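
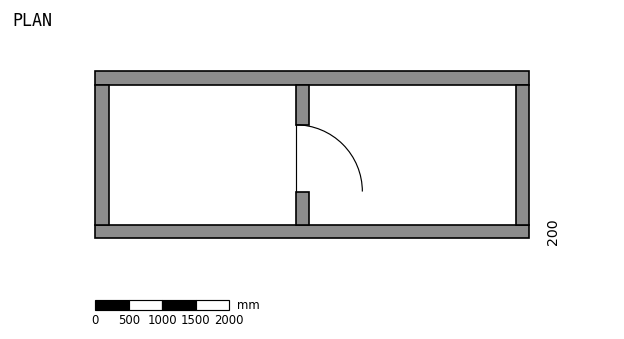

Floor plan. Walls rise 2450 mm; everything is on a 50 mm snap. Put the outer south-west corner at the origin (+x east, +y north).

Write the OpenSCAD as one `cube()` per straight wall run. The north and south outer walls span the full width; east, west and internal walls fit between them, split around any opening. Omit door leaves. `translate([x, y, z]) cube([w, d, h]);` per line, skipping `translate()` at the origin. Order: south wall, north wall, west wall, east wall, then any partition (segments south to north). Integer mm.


cube([6500, 200, 2450]);
translate([0, 2300, 0]) cube([6500, 200, 2450]);
translate([0, 200, 0]) cube([200, 2100, 2450]);
translate([6300, 200, 0]) cube([200, 2100, 2450]);
translate([3000, 200, 0]) cube([200, 500, 2450]);
translate([3000, 1700, 0]) cube([200, 600, 2450]);


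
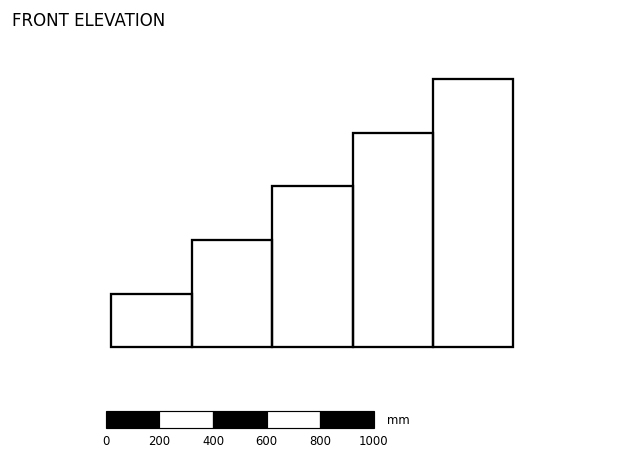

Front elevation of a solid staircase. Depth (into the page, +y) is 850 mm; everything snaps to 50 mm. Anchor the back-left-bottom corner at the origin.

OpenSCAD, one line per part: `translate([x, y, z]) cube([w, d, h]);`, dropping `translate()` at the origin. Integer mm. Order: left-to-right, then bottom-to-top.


cube([300, 850, 200]);
translate([300, 0, 0]) cube([300, 850, 400]);
translate([600, 0, 0]) cube([300, 850, 600]);
translate([900, 0, 0]) cube([300, 850, 800]);
translate([1200, 0, 0]) cube([300, 850, 1000]);


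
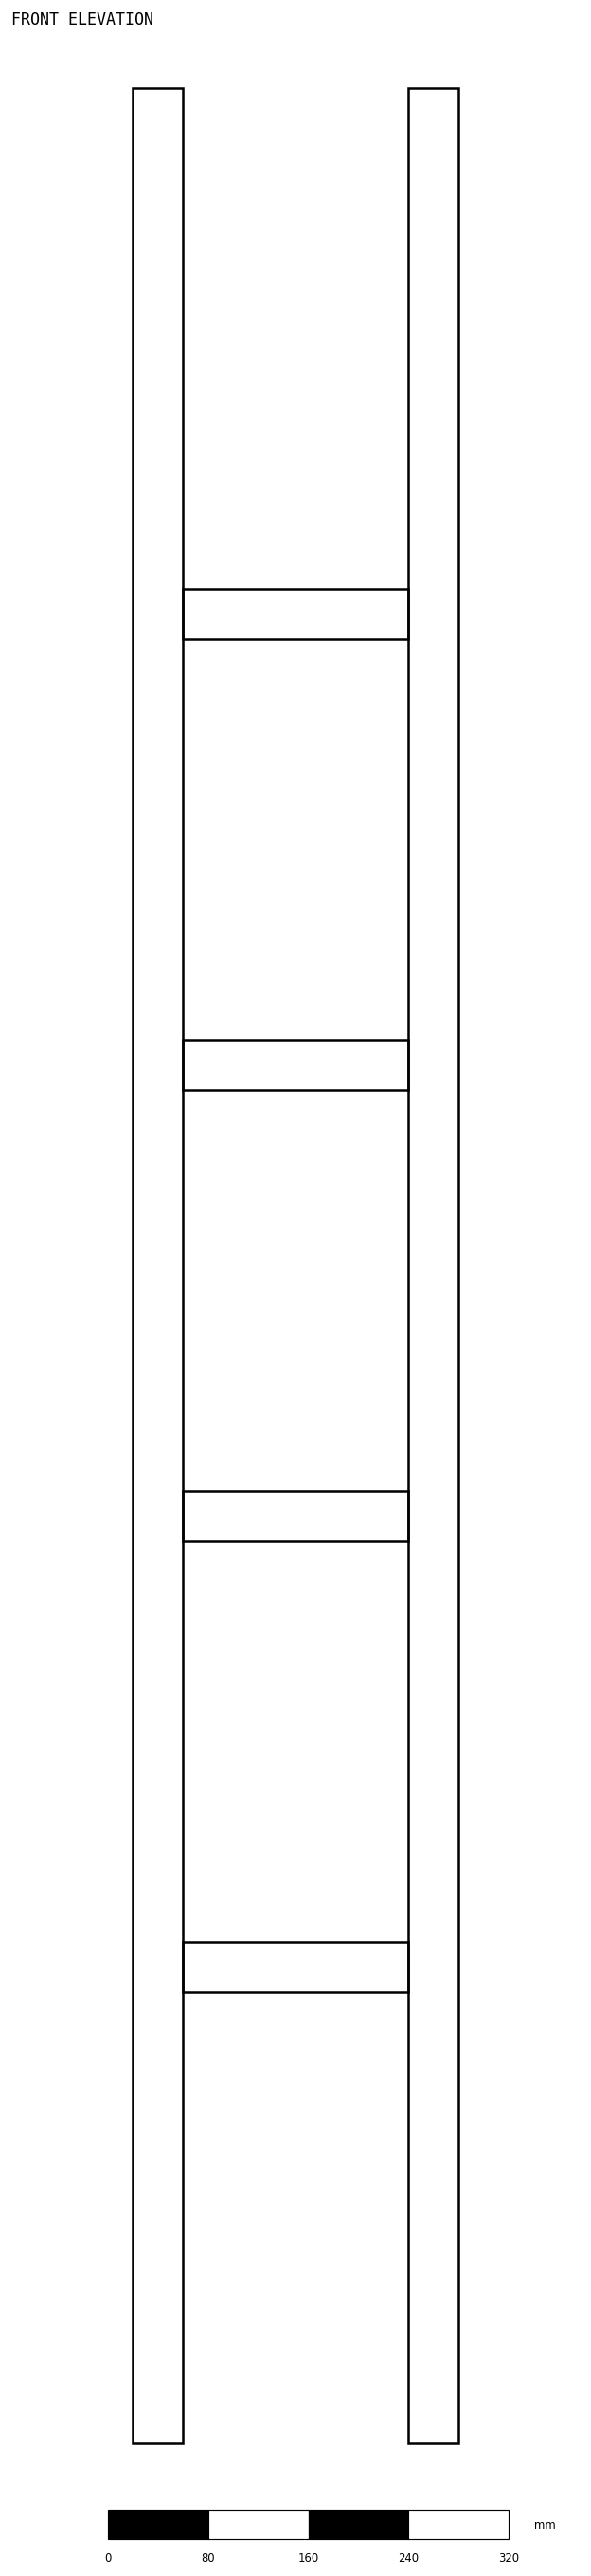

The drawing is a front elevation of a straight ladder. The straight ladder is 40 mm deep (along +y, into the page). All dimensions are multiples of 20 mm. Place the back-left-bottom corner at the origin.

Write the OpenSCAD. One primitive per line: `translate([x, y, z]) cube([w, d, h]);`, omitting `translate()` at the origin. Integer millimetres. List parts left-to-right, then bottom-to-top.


cube([40, 40, 1880]);
translate([40, 0, 360]) cube([180, 40, 40]);
translate([40, 0, 720]) cube([180, 40, 40]);
translate([40, 0, 1080]) cube([180, 40, 40]);
translate([40, 0, 1440]) cube([180, 40, 40]);
translate([220, 0, 0]) cube([40, 40, 1880]);


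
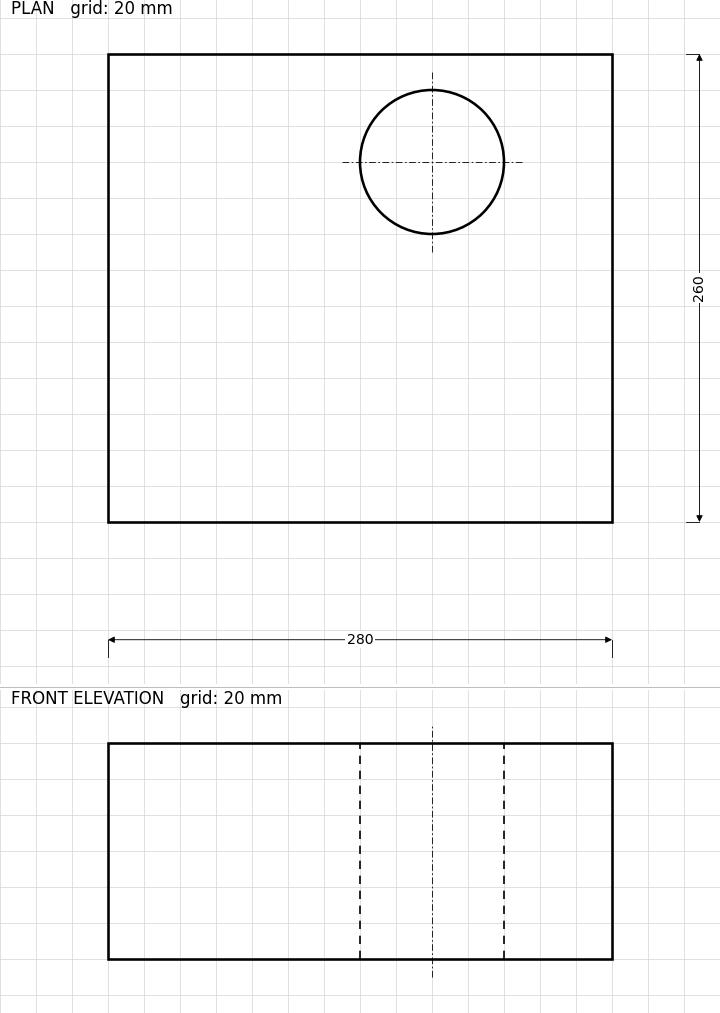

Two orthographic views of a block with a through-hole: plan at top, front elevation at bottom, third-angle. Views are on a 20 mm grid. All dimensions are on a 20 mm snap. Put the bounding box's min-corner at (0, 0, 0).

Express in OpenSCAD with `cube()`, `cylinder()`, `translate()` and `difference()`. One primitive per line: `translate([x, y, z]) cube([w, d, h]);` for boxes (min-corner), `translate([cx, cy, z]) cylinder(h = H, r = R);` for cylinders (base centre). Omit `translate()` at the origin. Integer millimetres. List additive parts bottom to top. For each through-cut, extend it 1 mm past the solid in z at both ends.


difference() {
  cube([280, 260, 120]);
  translate([180, 200, -1]) cylinder(h = 122, r = 40);
}


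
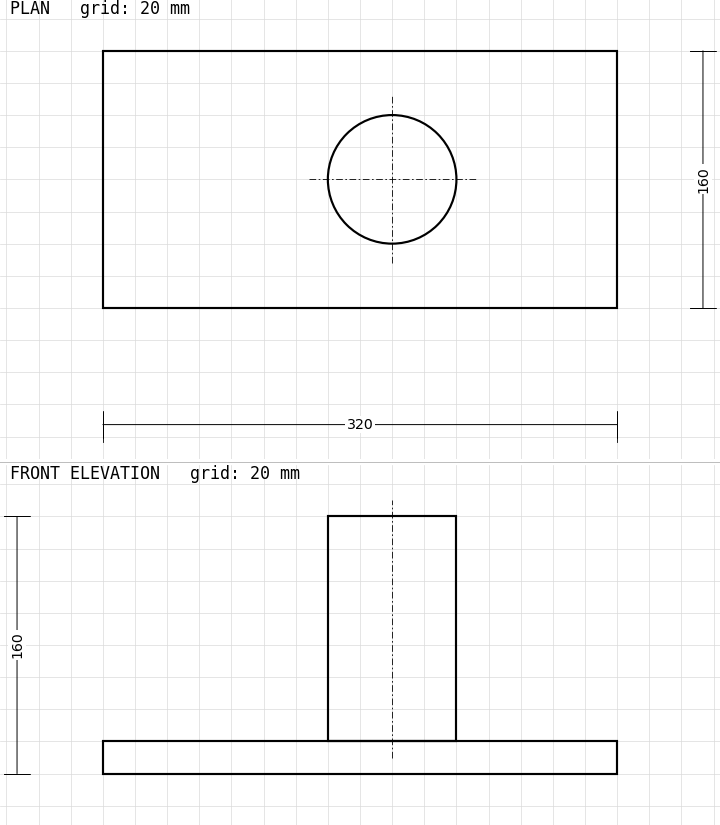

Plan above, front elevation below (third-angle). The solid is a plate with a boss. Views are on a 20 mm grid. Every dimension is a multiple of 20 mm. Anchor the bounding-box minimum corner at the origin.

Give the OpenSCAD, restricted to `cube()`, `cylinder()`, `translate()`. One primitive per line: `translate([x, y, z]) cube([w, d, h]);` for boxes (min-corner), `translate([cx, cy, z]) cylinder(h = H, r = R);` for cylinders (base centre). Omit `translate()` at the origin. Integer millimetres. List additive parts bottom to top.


cube([320, 160, 20]);
translate([180, 80, 20]) cylinder(h = 140, r = 40);


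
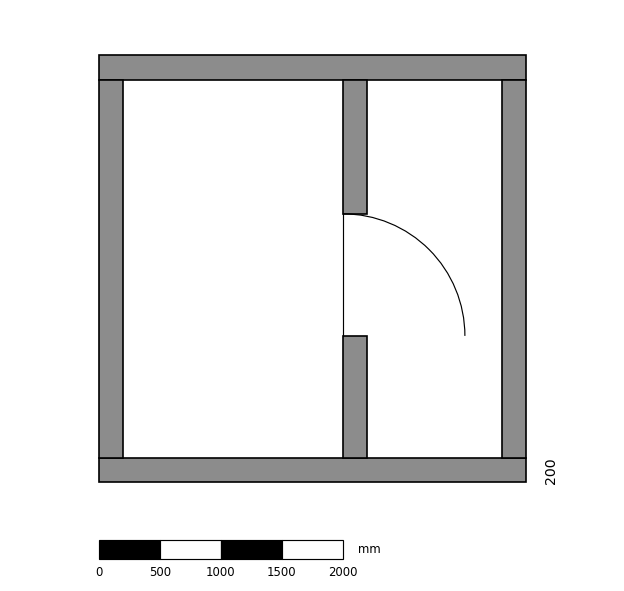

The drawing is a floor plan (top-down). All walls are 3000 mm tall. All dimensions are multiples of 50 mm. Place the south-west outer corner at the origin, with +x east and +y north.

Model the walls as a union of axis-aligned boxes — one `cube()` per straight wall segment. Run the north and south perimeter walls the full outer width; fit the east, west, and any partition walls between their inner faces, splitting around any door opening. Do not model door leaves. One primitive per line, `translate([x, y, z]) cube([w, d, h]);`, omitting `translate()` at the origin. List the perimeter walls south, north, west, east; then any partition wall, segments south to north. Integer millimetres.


cube([3500, 200, 3000]);
translate([0, 3300, 0]) cube([3500, 200, 3000]);
translate([0, 200, 0]) cube([200, 3100, 3000]);
translate([3300, 200, 0]) cube([200, 3100, 3000]);
translate([2000, 200, 0]) cube([200, 1000, 3000]);
translate([2000, 2200, 0]) cube([200, 1100, 3000]);


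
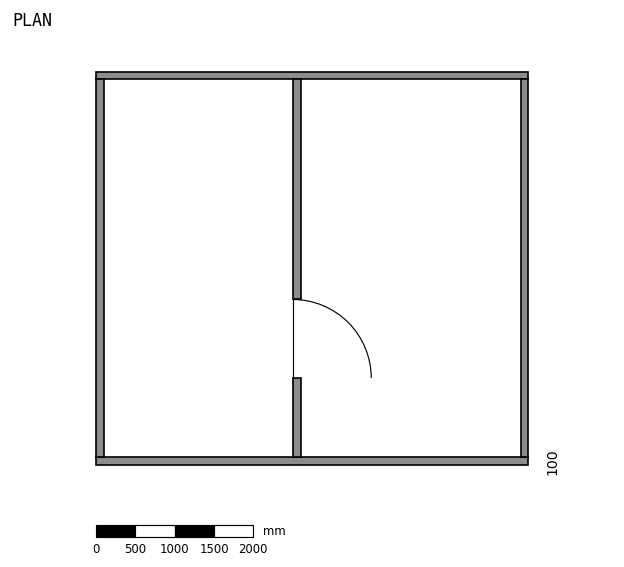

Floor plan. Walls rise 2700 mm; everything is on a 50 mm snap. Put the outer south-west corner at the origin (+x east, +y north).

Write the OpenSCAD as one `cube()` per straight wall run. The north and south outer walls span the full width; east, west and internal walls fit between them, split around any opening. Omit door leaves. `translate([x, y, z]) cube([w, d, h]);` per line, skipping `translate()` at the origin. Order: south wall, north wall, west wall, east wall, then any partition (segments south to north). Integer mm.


cube([5500, 100, 2700]);
translate([0, 4900, 0]) cube([5500, 100, 2700]);
translate([0, 100, 0]) cube([100, 4800, 2700]);
translate([5400, 100, 0]) cube([100, 4800, 2700]);
translate([2500, 100, 0]) cube([100, 1000, 2700]);
translate([2500, 2100, 0]) cube([100, 2800, 2700]);


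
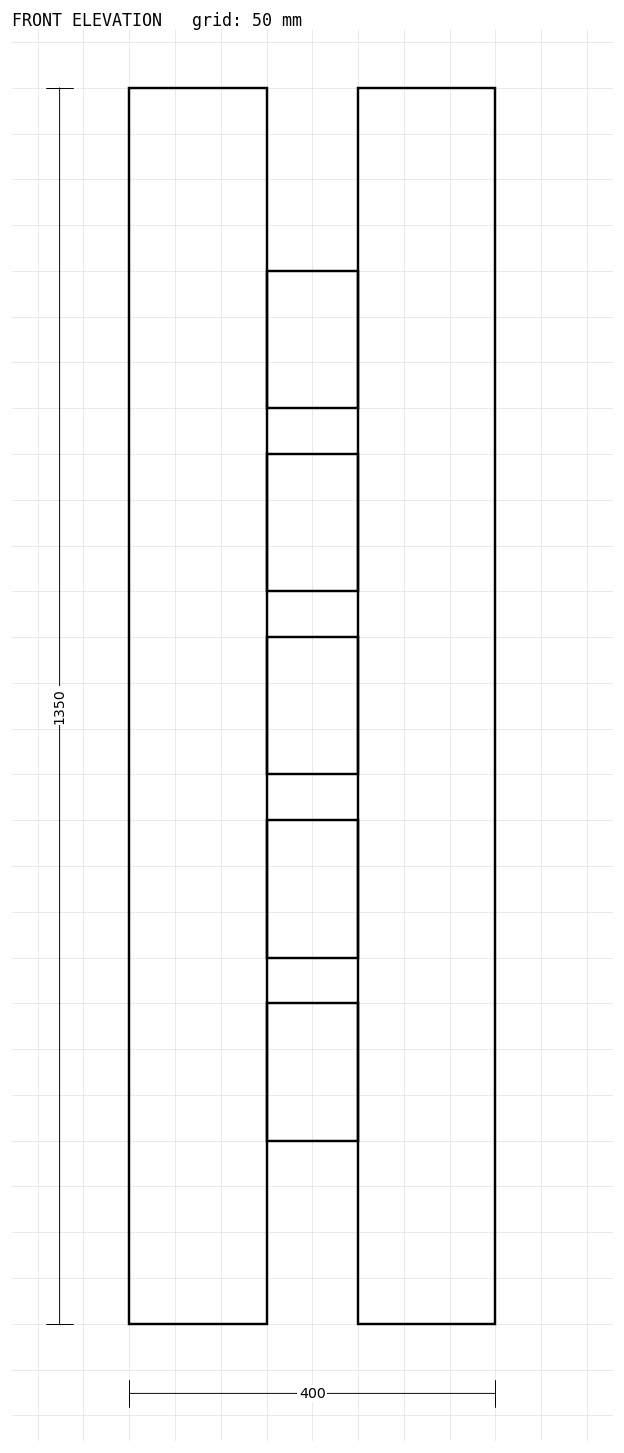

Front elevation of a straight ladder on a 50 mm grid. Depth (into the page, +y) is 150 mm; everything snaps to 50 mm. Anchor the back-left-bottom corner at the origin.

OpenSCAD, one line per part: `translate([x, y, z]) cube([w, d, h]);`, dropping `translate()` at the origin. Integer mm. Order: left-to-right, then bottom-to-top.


cube([150, 150, 1350]);
translate([150, 0, 200]) cube([100, 150, 150]);
translate([150, 0, 400]) cube([100, 150, 150]);
translate([150, 0, 600]) cube([100, 150, 150]);
translate([150, 0, 800]) cube([100, 150, 150]);
translate([150, 0, 1000]) cube([100, 150, 150]);
translate([250, 0, 0]) cube([150, 150, 1350]);


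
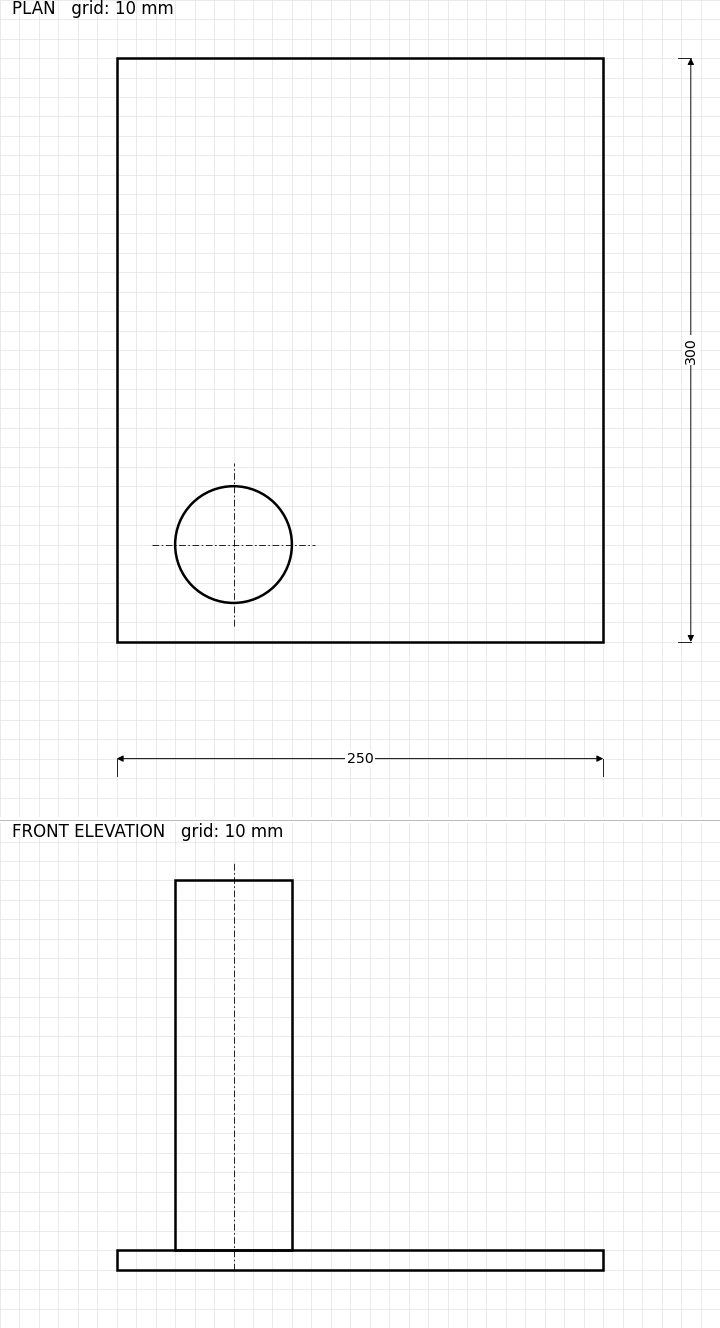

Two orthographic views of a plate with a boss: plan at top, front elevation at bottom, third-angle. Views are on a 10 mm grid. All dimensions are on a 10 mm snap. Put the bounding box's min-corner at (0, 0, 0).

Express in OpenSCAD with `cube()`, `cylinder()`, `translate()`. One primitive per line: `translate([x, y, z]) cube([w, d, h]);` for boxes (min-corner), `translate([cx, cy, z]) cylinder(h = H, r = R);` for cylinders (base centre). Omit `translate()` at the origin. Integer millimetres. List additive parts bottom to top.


cube([250, 300, 10]);
translate([60, 50, 10]) cylinder(h = 190, r = 30);


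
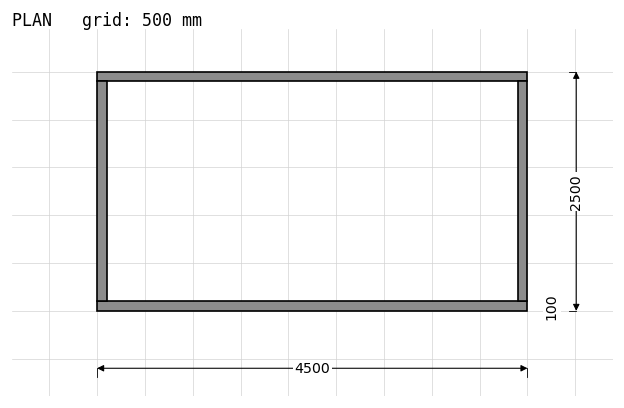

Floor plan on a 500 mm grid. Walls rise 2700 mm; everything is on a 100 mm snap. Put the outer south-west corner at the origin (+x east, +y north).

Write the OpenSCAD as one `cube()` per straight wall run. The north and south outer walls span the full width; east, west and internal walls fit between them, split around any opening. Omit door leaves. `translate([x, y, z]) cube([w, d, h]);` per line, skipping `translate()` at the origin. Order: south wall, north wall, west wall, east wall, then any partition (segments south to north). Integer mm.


cube([4500, 100, 2700]);
translate([0, 2400, 0]) cube([4500, 100, 2700]);
translate([0, 100, 0]) cube([100, 2300, 2700]);
translate([4400, 100, 0]) cube([100, 2300, 2700]);


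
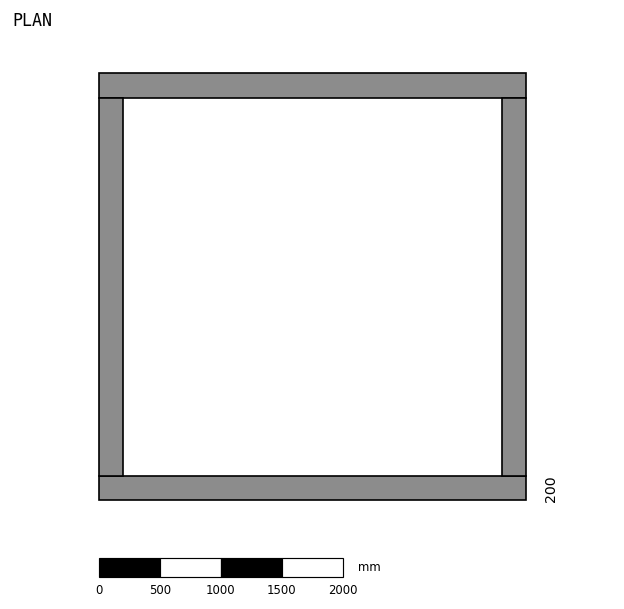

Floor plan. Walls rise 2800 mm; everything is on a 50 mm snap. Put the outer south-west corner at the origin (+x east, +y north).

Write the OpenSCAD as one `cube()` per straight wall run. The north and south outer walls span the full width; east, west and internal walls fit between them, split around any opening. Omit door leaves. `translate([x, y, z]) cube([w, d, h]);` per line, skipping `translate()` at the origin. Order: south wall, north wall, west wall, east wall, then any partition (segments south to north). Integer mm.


cube([3500, 200, 2800]);
translate([0, 3300, 0]) cube([3500, 200, 2800]);
translate([0, 200, 0]) cube([200, 3100, 2800]);
translate([3300, 200, 0]) cube([200, 3100, 2800]);


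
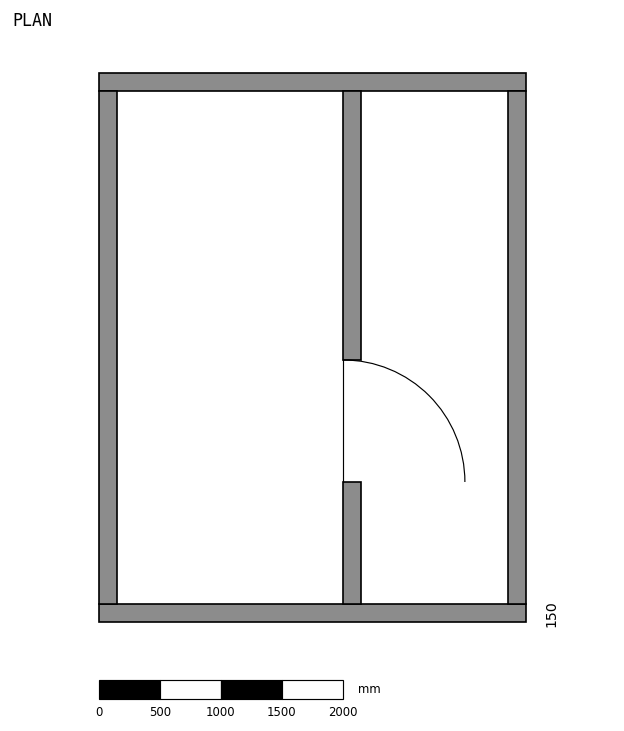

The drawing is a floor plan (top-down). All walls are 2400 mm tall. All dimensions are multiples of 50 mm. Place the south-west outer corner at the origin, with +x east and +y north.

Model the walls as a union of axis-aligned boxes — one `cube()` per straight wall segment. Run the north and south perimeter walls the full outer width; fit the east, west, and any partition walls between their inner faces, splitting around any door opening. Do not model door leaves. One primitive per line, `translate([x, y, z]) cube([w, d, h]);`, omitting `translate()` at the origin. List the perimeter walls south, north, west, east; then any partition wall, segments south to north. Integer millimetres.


cube([3500, 150, 2400]);
translate([0, 4350, 0]) cube([3500, 150, 2400]);
translate([0, 150, 0]) cube([150, 4200, 2400]);
translate([3350, 150, 0]) cube([150, 4200, 2400]);
translate([2000, 150, 0]) cube([150, 1000, 2400]);
translate([2000, 2150, 0]) cube([150, 2200, 2400]);


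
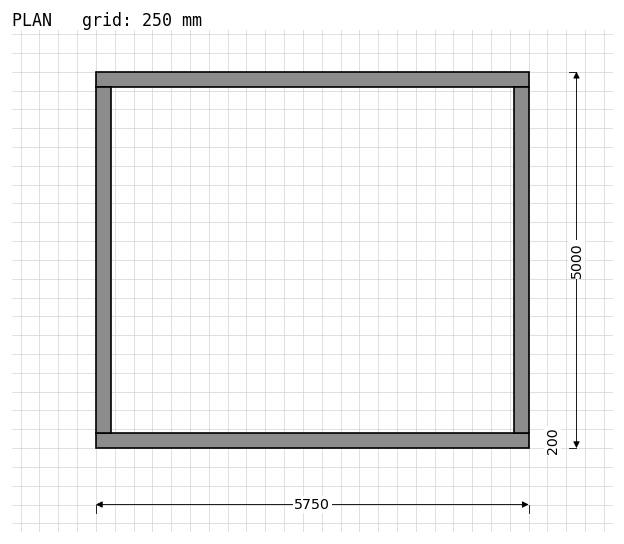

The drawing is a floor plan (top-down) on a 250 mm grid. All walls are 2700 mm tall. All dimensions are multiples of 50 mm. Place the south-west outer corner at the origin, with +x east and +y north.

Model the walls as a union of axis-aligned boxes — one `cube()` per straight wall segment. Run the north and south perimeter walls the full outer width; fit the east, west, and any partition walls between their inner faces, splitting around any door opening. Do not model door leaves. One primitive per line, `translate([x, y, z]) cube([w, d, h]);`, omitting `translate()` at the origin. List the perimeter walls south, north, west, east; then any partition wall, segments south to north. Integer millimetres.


cube([5750, 200, 2700]);
translate([0, 4800, 0]) cube([5750, 200, 2700]);
translate([0, 200, 0]) cube([200, 4600, 2700]);
translate([5550, 200, 0]) cube([200, 4600, 2700]);


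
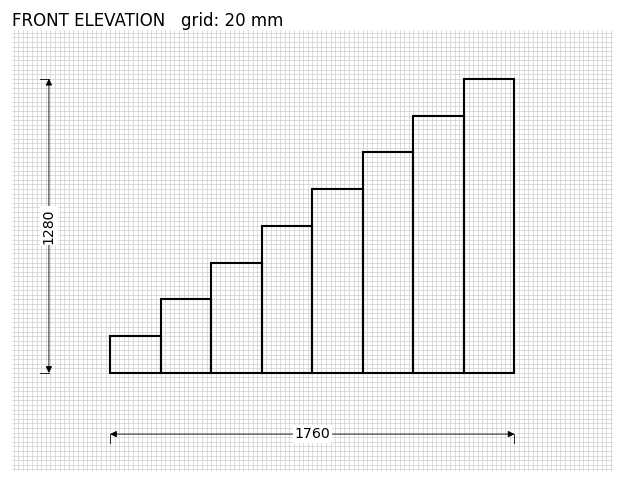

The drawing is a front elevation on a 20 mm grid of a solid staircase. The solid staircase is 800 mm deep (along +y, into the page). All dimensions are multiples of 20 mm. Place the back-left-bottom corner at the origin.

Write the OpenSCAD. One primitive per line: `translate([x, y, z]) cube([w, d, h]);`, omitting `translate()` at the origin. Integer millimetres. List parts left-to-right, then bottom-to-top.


cube([220, 800, 160]);
translate([220, 0, 0]) cube([220, 800, 320]);
translate([440, 0, 0]) cube([220, 800, 480]);
translate([660, 0, 0]) cube([220, 800, 640]);
translate([880, 0, 0]) cube([220, 800, 800]);
translate([1100, 0, 0]) cube([220, 800, 960]);
translate([1320, 0, 0]) cube([220, 800, 1120]);
translate([1540, 0, 0]) cube([220, 800, 1280]);


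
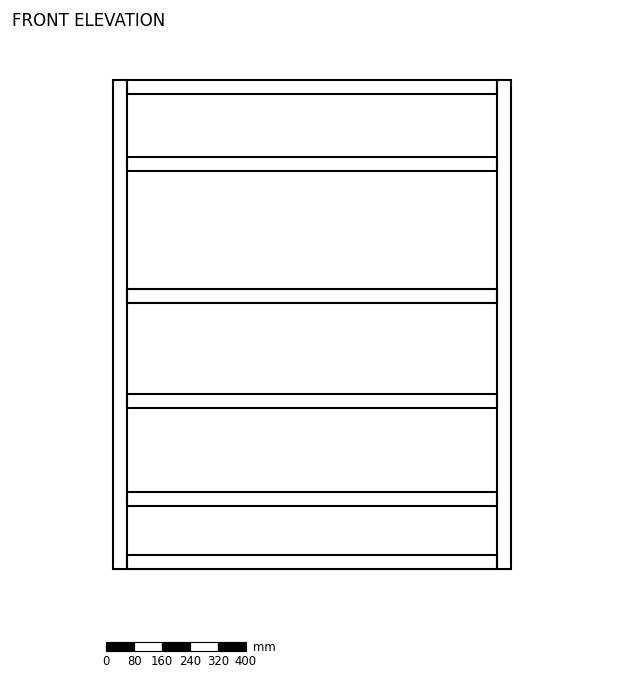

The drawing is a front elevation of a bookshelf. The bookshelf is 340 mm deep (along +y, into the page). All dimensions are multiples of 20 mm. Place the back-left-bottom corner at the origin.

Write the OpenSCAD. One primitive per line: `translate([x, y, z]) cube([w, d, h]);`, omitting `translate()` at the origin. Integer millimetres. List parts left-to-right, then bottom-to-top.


cube([40, 340, 1400]);
translate([40, 0, 0]) cube([1060, 340, 40]);
translate([40, 0, 180]) cube([1060, 340, 40]);
translate([40, 0, 460]) cube([1060, 340, 40]);
translate([40, 0, 760]) cube([1060, 340, 40]);
translate([40, 0, 1140]) cube([1060, 340, 40]);
translate([40, 0, 1360]) cube([1060, 340, 40]);
translate([1100, 0, 0]) cube([40, 340, 1400]);


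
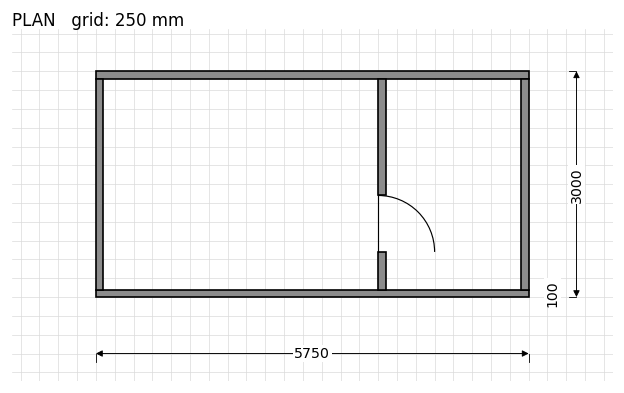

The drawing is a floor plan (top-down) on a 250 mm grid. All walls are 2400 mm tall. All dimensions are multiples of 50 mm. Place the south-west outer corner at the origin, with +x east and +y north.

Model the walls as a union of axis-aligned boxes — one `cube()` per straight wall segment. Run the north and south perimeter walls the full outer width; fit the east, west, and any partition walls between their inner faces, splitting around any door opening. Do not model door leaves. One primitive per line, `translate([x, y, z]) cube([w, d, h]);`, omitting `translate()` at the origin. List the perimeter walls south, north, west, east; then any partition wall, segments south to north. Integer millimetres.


cube([5750, 100, 2400]);
translate([0, 2900, 0]) cube([5750, 100, 2400]);
translate([0, 100, 0]) cube([100, 2800, 2400]);
translate([5650, 100, 0]) cube([100, 2800, 2400]);
translate([3750, 100, 0]) cube([100, 500, 2400]);
translate([3750, 1350, 0]) cube([100, 1550, 2400]);


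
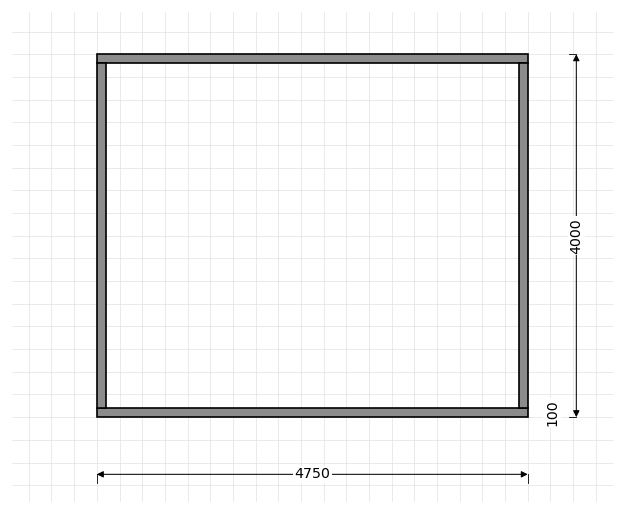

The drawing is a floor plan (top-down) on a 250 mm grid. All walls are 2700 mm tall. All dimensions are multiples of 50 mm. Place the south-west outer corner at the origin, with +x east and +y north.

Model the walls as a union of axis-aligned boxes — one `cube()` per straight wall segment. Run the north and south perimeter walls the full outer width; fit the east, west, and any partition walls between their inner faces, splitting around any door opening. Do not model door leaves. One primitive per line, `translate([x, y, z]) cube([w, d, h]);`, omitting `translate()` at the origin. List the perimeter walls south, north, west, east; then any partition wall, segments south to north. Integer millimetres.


cube([4750, 100, 2700]);
translate([0, 3900, 0]) cube([4750, 100, 2700]);
translate([0, 100, 0]) cube([100, 3800, 2700]);
translate([4650, 100, 0]) cube([100, 3800, 2700]);


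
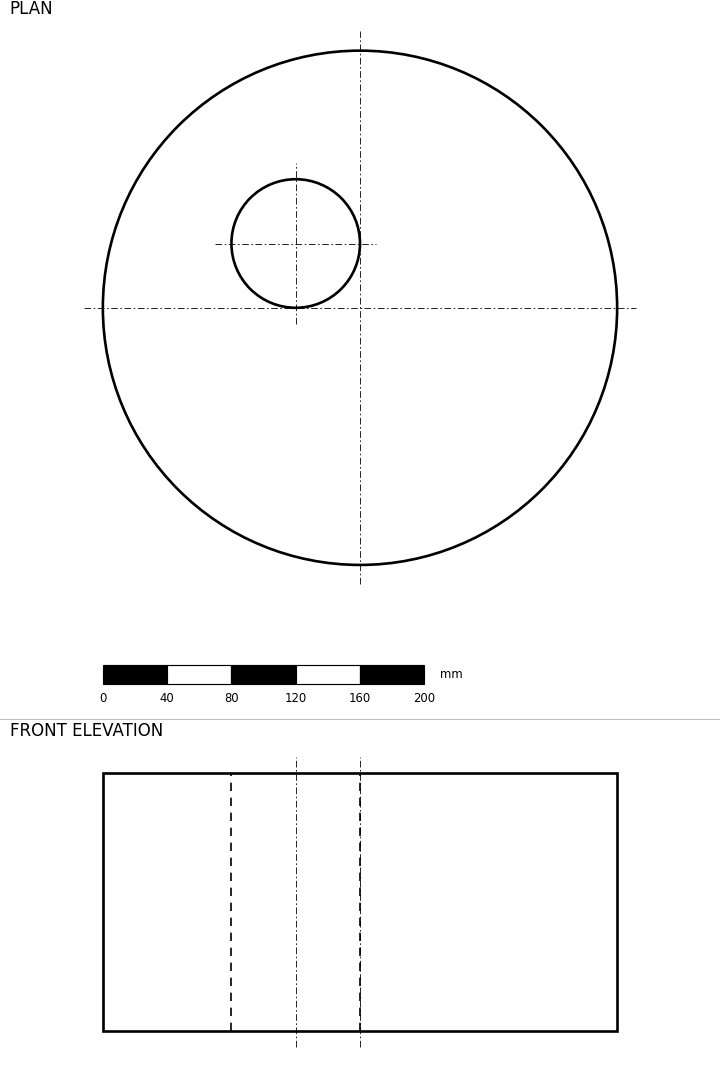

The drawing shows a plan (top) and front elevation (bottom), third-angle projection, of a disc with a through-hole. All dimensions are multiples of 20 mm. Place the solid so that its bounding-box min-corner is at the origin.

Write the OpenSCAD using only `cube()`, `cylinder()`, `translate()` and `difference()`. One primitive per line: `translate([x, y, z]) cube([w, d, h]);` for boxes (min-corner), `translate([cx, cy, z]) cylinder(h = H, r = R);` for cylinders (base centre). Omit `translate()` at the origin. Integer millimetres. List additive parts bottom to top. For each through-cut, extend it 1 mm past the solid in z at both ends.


difference() {
  translate([160, 160, 0]) cylinder(h = 160, r = 160);
  translate([120, 200, -1]) cylinder(h = 162, r = 40);
}


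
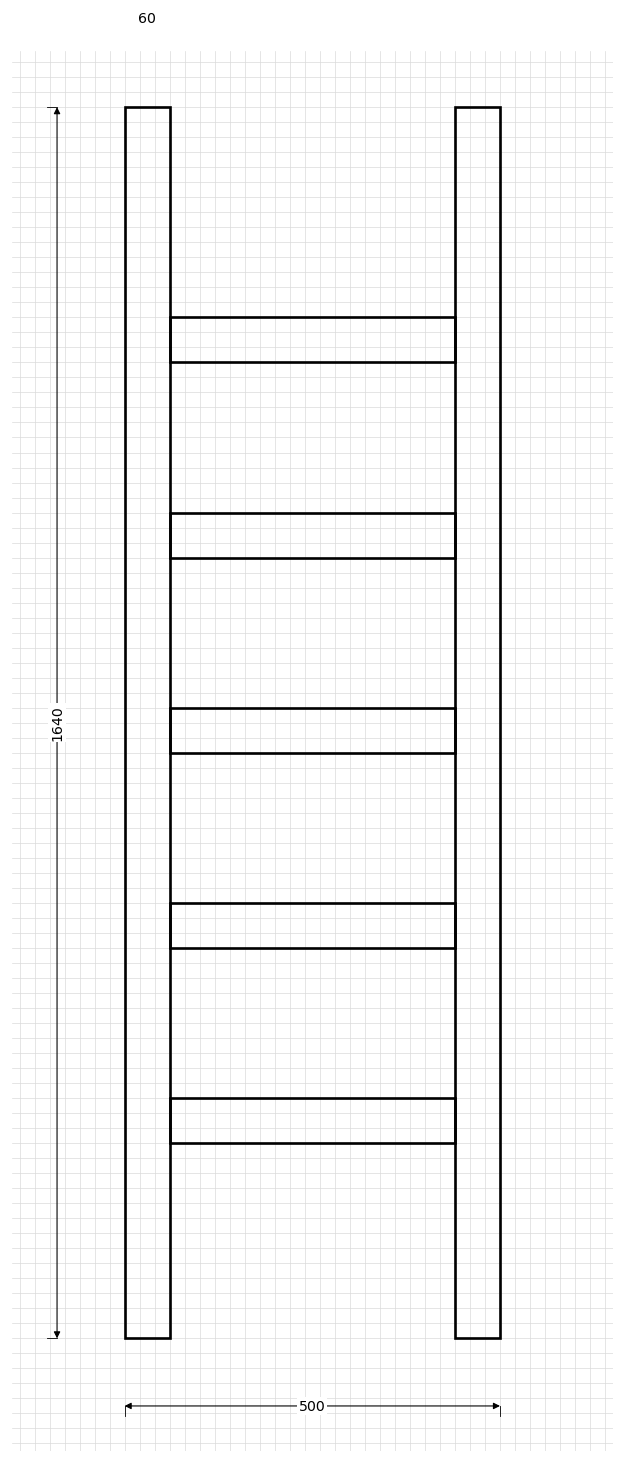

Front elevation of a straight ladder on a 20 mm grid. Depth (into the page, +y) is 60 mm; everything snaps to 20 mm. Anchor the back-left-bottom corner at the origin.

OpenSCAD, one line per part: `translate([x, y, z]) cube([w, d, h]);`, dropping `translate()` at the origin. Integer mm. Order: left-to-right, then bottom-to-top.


cube([60, 60, 1640]);
translate([60, 0, 260]) cube([380, 60, 60]);
translate([60, 0, 520]) cube([380, 60, 60]);
translate([60, 0, 780]) cube([380, 60, 60]);
translate([60, 0, 1040]) cube([380, 60, 60]);
translate([60, 0, 1300]) cube([380, 60, 60]);
translate([440, 0, 0]) cube([60, 60, 1640]);


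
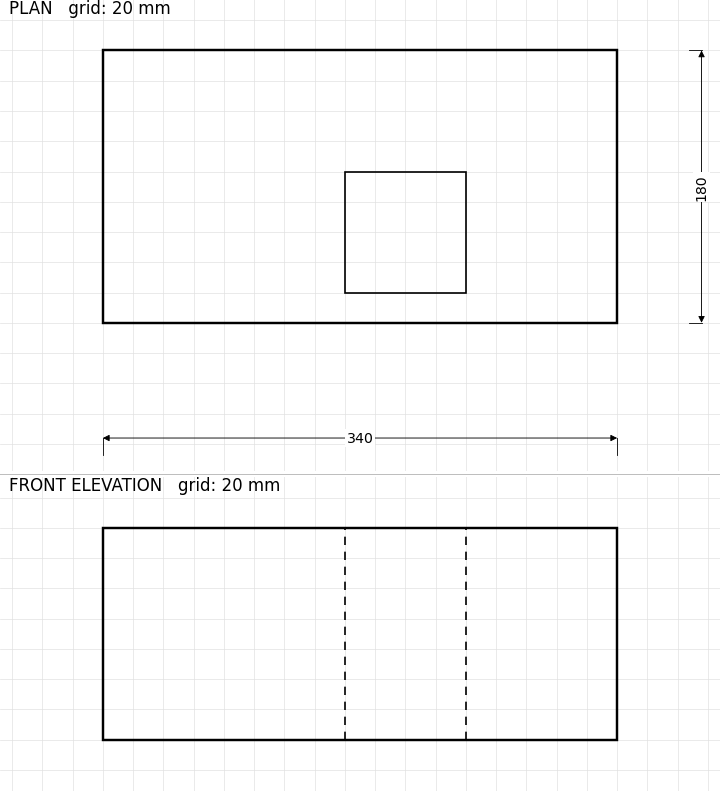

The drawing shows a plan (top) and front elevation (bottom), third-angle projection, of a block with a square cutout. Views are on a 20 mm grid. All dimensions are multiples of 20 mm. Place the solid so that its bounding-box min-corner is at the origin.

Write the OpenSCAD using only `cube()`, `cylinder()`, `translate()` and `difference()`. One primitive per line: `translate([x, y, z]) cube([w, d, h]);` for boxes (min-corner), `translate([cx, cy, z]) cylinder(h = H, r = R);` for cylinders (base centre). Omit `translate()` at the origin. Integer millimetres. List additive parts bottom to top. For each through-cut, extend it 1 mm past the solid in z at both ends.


difference() {
  cube([340, 180, 140]);
  translate([160, 20, -1]) cube([80, 80, 142]);
}


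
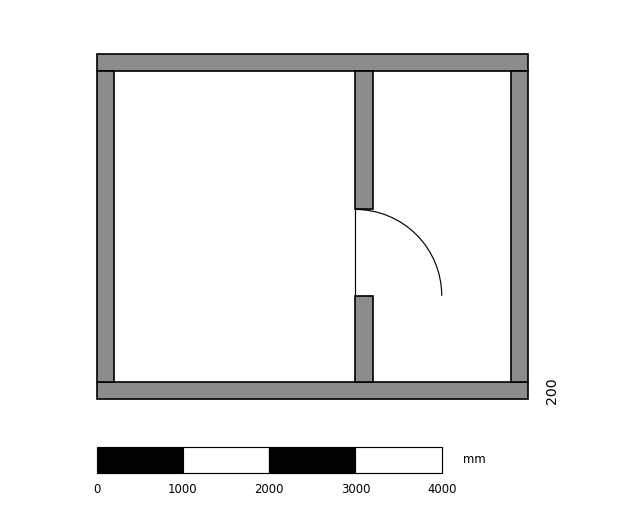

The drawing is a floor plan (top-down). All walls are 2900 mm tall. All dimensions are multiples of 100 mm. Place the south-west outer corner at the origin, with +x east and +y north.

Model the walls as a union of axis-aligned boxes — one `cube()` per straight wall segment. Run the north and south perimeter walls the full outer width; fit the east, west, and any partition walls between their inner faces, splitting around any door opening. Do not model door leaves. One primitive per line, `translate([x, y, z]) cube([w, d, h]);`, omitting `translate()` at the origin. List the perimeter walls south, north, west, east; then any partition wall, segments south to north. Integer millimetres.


cube([5000, 200, 2900]);
translate([0, 3800, 0]) cube([5000, 200, 2900]);
translate([0, 200, 0]) cube([200, 3600, 2900]);
translate([4800, 200, 0]) cube([200, 3600, 2900]);
translate([3000, 200, 0]) cube([200, 1000, 2900]);
translate([3000, 2200, 0]) cube([200, 1600, 2900]);


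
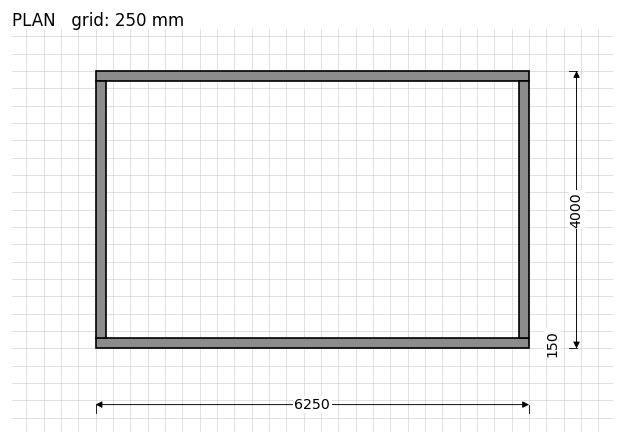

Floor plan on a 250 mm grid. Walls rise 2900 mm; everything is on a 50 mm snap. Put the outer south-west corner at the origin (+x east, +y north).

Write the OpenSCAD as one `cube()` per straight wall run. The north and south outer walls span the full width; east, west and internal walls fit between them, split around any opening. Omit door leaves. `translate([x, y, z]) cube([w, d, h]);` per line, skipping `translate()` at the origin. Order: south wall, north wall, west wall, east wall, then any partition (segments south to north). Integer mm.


cube([6250, 150, 2900]);
translate([0, 3850, 0]) cube([6250, 150, 2900]);
translate([0, 150, 0]) cube([150, 3700, 2900]);
translate([6100, 150, 0]) cube([150, 3700, 2900]);


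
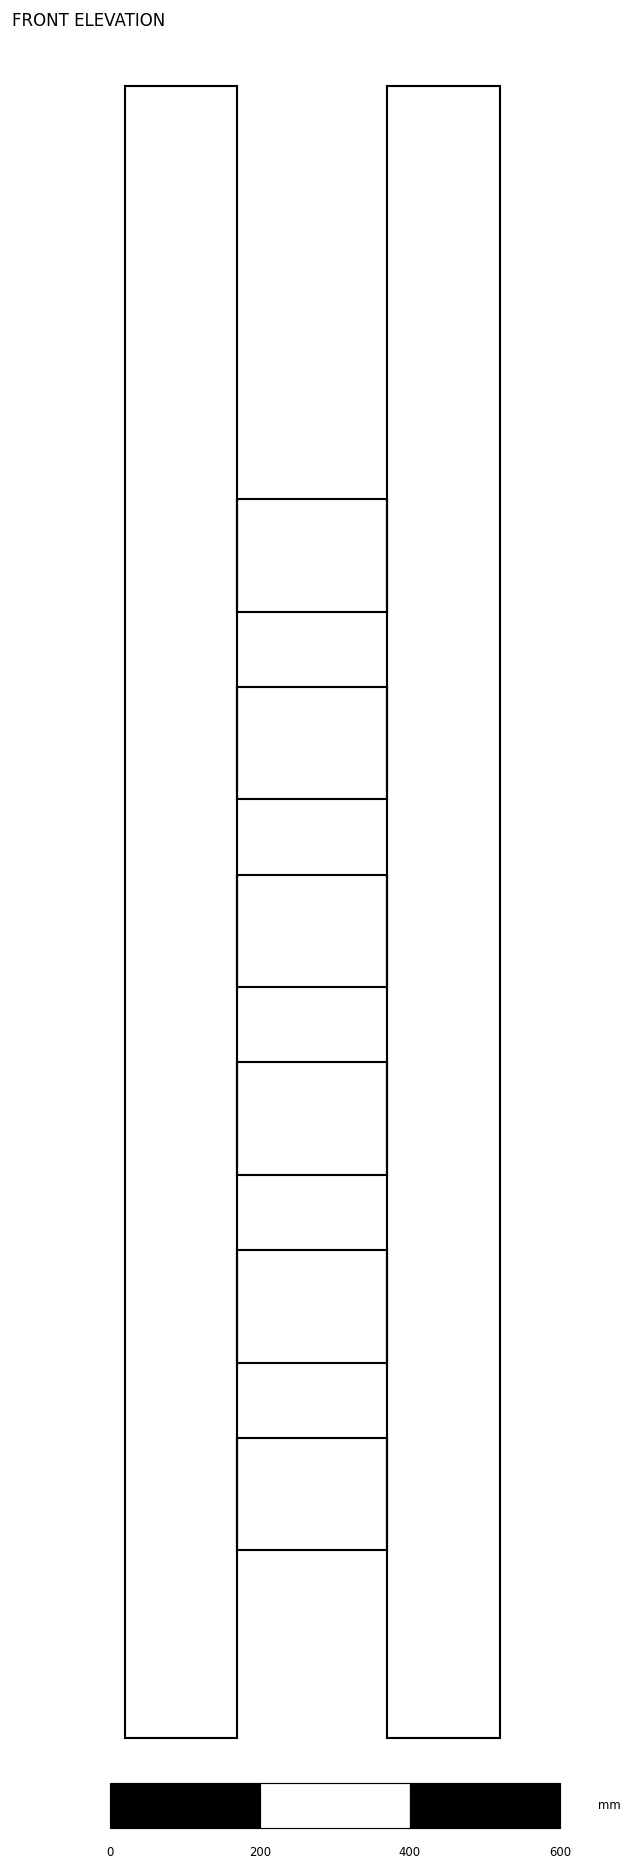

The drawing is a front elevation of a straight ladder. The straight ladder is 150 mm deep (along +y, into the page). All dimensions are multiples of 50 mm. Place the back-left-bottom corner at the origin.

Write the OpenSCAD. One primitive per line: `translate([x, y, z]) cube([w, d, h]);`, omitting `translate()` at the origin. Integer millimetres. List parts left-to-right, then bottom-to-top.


cube([150, 150, 2200]);
translate([150, 0, 250]) cube([200, 150, 150]);
translate([150, 0, 500]) cube([200, 150, 150]);
translate([150, 0, 750]) cube([200, 150, 150]);
translate([150, 0, 1000]) cube([200, 150, 150]);
translate([150, 0, 1250]) cube([200, 150, 150]);
translate([150, 0, 1500]) cube([200, 150, 150]);
translate([350, 0, 0]) cube([150, 150, 2200]);


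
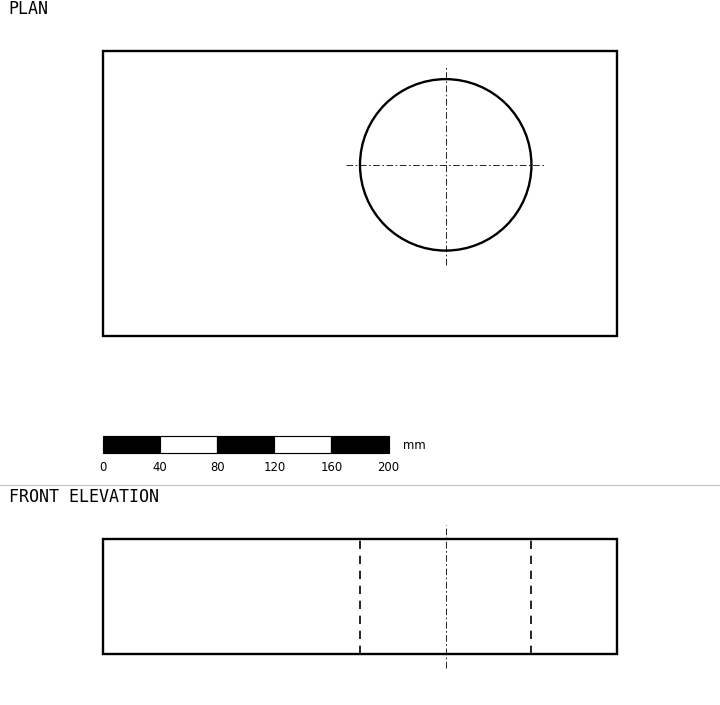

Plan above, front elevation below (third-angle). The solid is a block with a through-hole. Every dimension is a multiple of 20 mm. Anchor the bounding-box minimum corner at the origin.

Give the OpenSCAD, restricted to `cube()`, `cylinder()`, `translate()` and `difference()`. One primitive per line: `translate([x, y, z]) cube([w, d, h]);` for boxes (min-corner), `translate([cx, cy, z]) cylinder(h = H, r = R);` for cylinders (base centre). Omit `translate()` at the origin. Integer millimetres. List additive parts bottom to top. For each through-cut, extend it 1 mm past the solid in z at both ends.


difference() {
  cube([360, 200, 80]);
  translate([240, 120, -1]) cylinder(h = 82, r = 60);
}


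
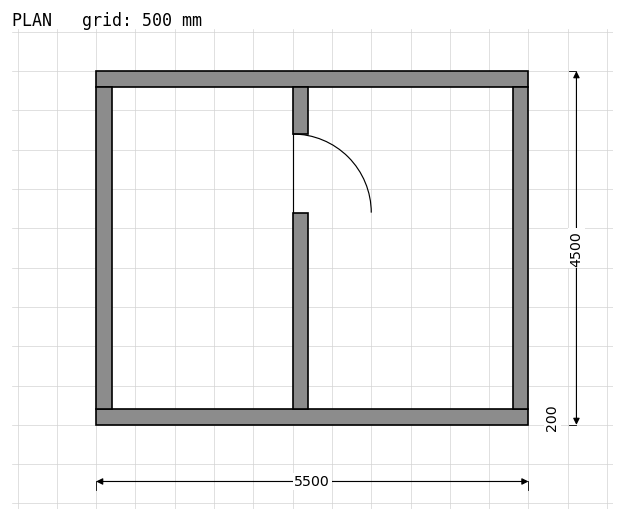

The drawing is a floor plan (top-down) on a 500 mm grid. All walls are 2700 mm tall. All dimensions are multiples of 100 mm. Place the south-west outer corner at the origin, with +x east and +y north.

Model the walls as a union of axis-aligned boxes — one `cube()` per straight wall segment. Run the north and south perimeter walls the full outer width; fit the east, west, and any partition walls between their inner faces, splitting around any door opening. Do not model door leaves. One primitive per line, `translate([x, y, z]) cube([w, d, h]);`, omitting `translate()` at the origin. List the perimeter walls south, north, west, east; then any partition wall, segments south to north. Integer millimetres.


cube([5500, 200, 2700]);
translate([0, 4300, 0]) cube([5500, 200, 2700]);
translate([0, 200, 0]) cube([200, 4100, 2700]);
translate([5300, 200, 0]) cube([200, 4100, 2700]);
translate([2500, 200, 0]) cube([200, 2500, 2700]);
translate([2500, 3700, 0]) cube([200, 600, 2700]);


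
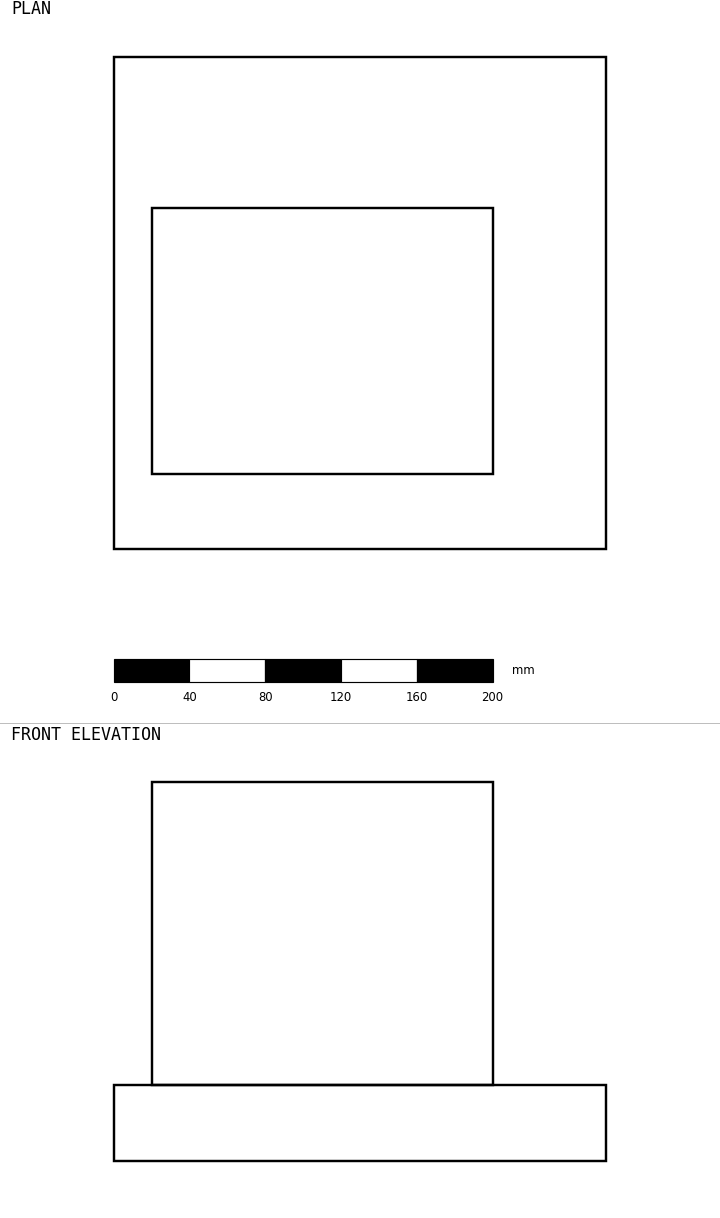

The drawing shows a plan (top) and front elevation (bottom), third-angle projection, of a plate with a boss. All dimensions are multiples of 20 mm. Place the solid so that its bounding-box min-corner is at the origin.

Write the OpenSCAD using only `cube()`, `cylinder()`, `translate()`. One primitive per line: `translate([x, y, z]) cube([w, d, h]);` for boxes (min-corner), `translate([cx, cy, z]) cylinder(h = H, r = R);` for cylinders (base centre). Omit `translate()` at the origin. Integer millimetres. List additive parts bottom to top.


cube([260, 260, 40]);
translate([20, 40, 40]) cube([180, 140, 160]);


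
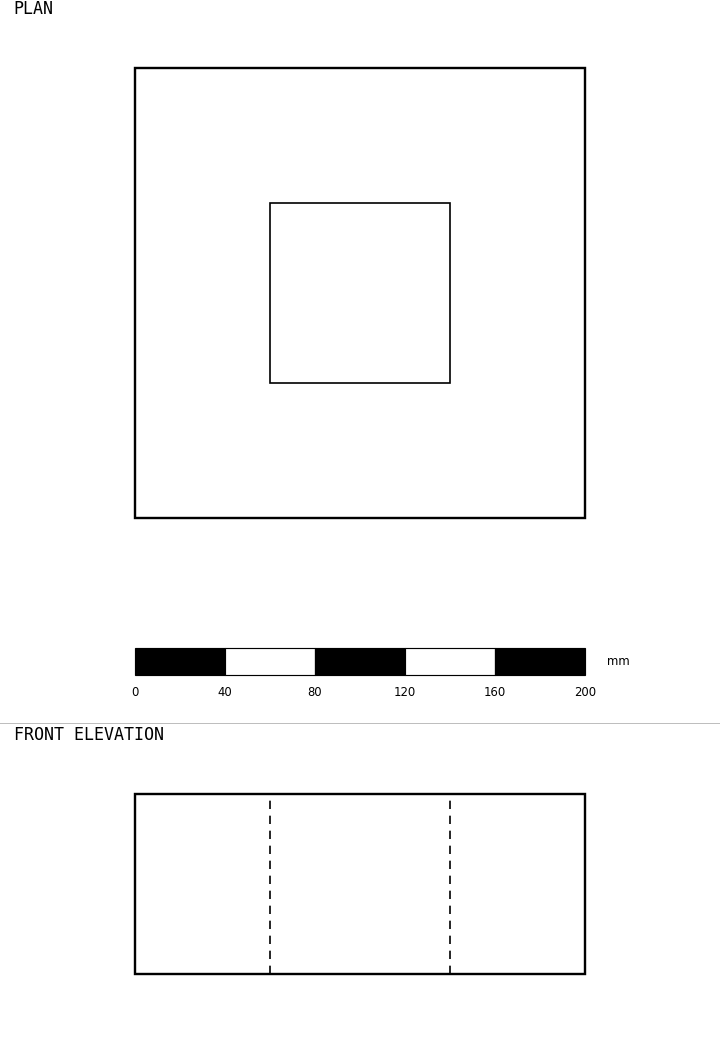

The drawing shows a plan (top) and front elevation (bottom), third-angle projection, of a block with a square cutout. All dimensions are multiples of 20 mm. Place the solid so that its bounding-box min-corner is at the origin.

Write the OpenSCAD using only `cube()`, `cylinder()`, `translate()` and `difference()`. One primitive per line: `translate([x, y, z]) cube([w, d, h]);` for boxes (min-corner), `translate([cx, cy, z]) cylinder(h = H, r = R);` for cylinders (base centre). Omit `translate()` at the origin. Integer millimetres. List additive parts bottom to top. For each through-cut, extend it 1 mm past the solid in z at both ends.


difference() {
  cube([200, 200, 80]);
  translate([60, 60, -1]) cube([80, 80, 82]);
}


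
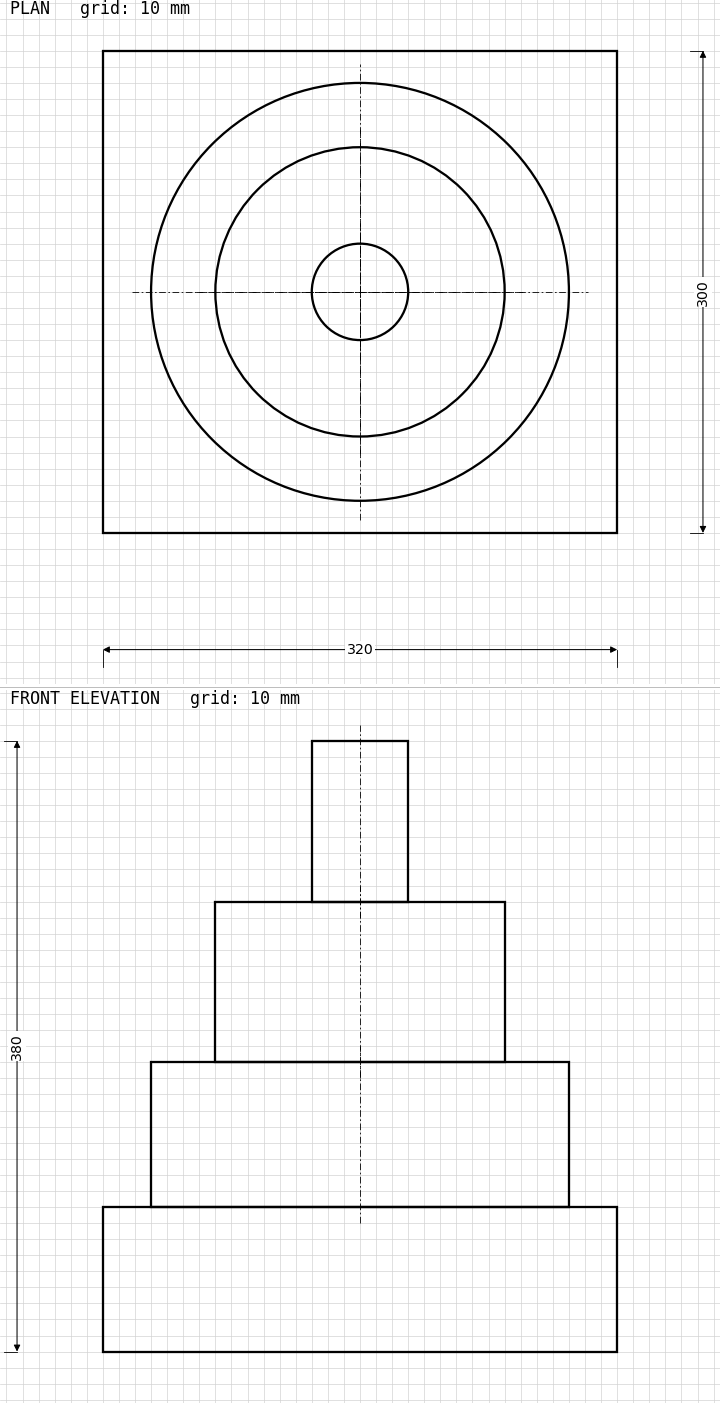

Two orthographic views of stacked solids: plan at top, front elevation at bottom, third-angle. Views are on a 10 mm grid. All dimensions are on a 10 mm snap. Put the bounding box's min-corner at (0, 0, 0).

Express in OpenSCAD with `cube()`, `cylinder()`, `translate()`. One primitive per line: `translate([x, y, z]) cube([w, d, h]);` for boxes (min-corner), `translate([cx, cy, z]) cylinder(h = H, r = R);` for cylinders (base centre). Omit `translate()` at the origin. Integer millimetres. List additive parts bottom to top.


cube([320, 300, 90]);
translate([160, 150, 90]) cylinder(h = 90, r = 130);
translate([160, 150, 180]) cylinder(h = 100, r = 90);
translate([160, 150, 280]) cylinder(h = 100, r = 30);


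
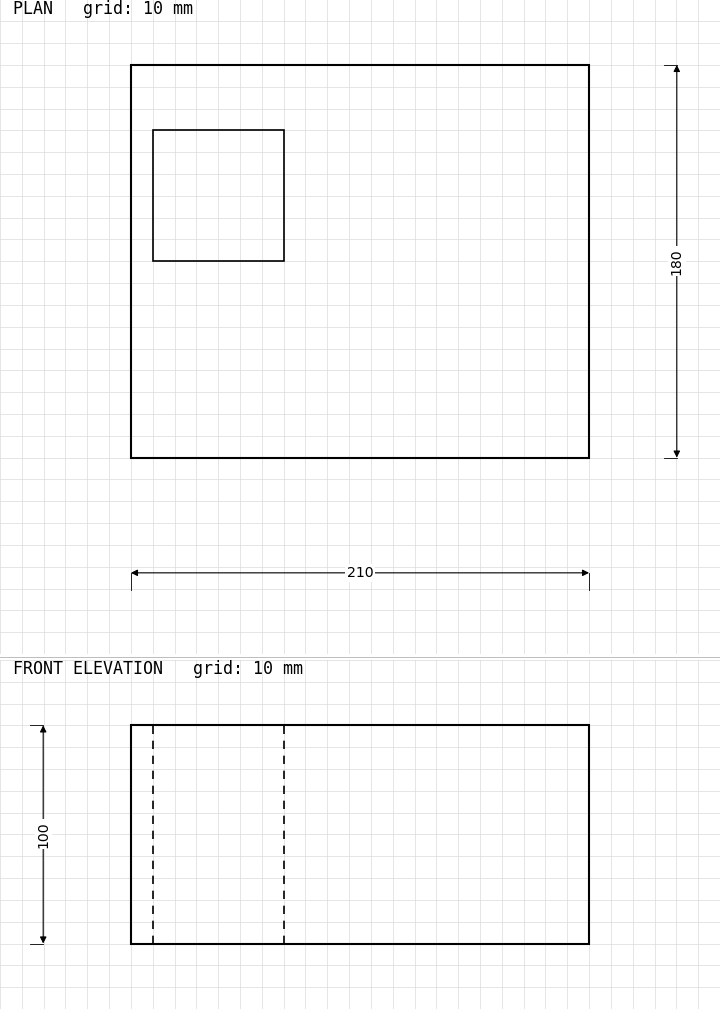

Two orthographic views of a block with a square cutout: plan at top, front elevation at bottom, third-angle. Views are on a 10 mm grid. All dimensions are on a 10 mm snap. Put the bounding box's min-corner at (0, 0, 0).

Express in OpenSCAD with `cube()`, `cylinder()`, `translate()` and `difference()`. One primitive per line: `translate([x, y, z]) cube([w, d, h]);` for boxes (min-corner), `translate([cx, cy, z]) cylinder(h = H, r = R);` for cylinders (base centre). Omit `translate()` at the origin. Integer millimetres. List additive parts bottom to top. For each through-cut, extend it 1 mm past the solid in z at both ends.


difference() {
  cube([210, 180, 100]);
  translate([10, 90, -1]) cube([60, 60, 102]);
}


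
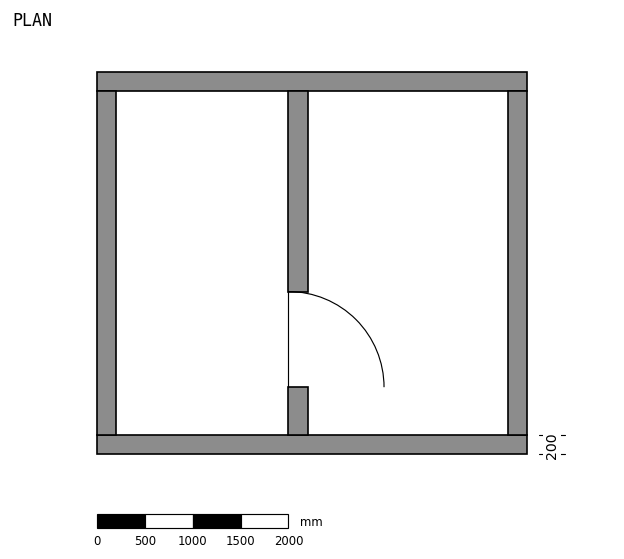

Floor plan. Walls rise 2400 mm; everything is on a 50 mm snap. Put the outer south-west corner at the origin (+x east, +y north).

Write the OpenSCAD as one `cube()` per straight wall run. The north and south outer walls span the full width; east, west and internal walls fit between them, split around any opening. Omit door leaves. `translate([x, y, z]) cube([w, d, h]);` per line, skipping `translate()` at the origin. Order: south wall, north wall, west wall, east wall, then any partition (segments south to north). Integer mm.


cube([4500, 200, 2400]);
translate([0, 3800, 0]) cube([4500, 200, 2400]);
translate([0, 200, 0]) cube([200, 3600, 2400]);
translate([4300, 200, 0]) cube([200, 3600, 2400]);
translate([2000, 200, 0]) cube([200, 500, 2400]);
translate([2000, 1700, 0]) cube([200, 2100, 2400]);


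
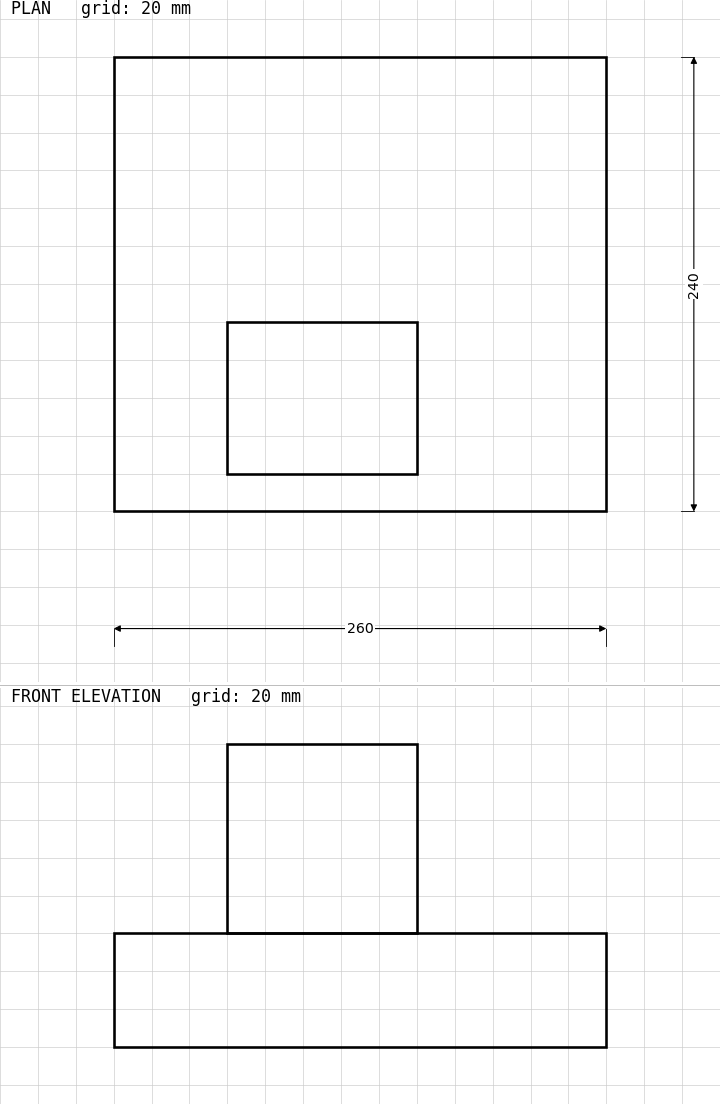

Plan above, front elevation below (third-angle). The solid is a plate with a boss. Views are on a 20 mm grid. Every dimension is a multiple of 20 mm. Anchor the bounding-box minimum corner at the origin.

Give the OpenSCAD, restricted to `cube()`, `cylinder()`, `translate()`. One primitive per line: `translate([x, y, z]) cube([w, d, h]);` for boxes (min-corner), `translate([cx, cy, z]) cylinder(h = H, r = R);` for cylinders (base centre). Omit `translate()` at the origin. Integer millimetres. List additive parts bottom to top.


cube([260, 240, 60]);
translate([60, 20, 60]) cube([100, 80, 100]);


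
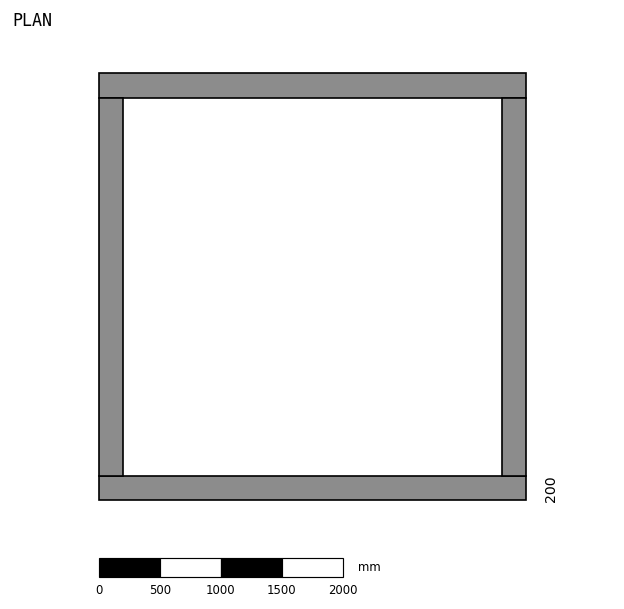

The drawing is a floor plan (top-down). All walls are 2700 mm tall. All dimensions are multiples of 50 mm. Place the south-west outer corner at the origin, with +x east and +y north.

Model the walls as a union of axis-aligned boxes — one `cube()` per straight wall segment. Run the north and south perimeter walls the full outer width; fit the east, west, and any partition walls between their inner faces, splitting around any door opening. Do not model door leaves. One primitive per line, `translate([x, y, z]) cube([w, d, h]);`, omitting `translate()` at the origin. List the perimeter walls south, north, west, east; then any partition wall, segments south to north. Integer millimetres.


cube([3500, 200, 2700]);
translate([0, 3300, 0]) cube([3500, 200, 2700]);
translate([0, 200, 0]) cube([200, 3100, 2700]);
translate([3300, 200, 0]) cube([200, 3100, 2700]);


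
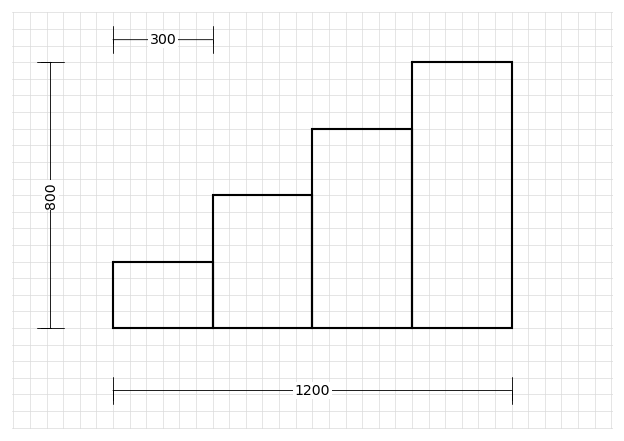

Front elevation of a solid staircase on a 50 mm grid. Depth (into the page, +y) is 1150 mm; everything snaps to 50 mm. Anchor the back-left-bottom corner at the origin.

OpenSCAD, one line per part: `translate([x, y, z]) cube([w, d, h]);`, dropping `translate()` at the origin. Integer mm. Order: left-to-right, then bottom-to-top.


cube([300, 1150, 200]);
translate([300, 0, 0]) cube([300, 1150, 400]);
translate([600, 0, 0]) cube([300, 1150, 600]);
translate([900, 0, 0]) cube([300, 1150, 800]);


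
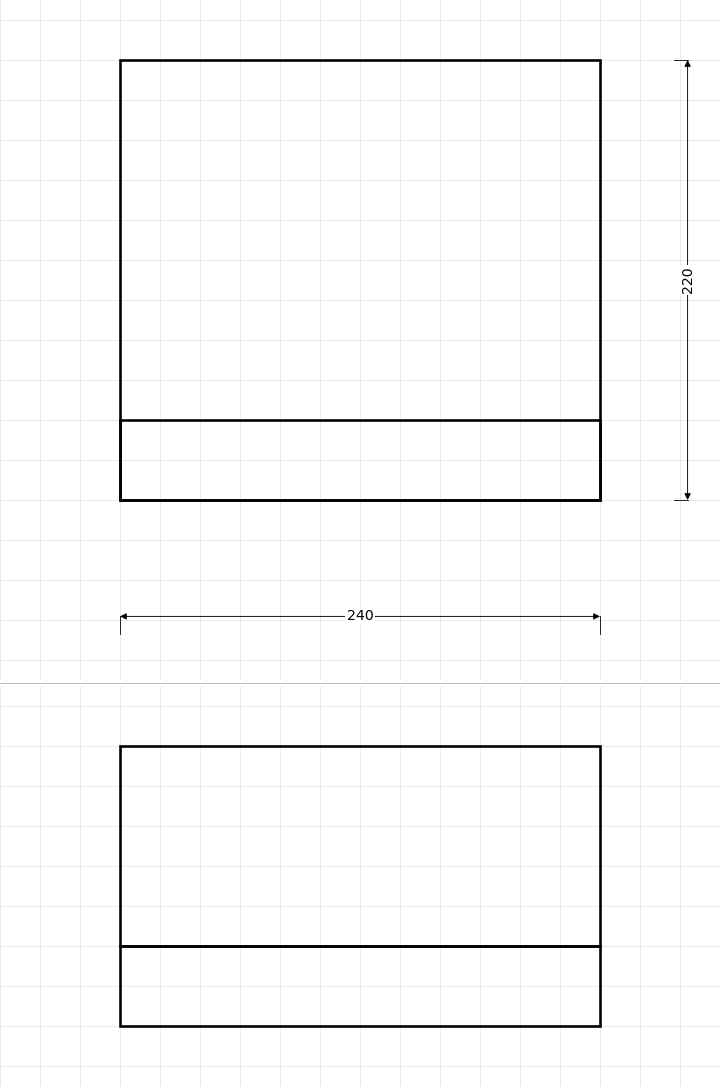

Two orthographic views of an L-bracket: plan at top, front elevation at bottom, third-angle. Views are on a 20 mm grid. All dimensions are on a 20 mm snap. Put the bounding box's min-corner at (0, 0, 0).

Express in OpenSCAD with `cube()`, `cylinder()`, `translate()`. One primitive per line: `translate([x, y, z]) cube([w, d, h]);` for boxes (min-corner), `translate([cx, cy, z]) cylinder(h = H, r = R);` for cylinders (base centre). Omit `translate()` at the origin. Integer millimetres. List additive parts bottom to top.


cube([240, 220, 40]);
translate([0, 0, 40]) cube([240, 40, 100]);


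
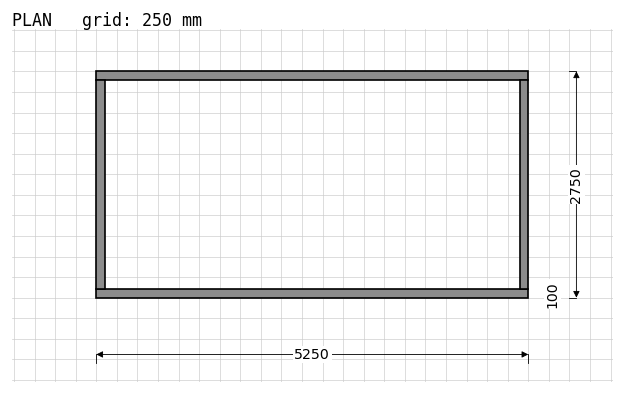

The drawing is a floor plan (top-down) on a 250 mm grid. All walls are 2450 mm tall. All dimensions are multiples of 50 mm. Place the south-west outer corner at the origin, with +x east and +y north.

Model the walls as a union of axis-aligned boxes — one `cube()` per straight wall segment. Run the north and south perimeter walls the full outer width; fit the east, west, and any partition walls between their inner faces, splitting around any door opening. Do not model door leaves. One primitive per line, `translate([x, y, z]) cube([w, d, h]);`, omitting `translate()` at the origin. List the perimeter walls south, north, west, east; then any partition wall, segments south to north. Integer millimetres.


cube([5250, 100, 2450]);
translate([0, 2650, 0]) cube([5250, 100, 2450]);
translate([0, 100, 0]) cube([100, 2550, 2450]);
translate([5150, 100, 0]) cube([100, 2550, 2450]);


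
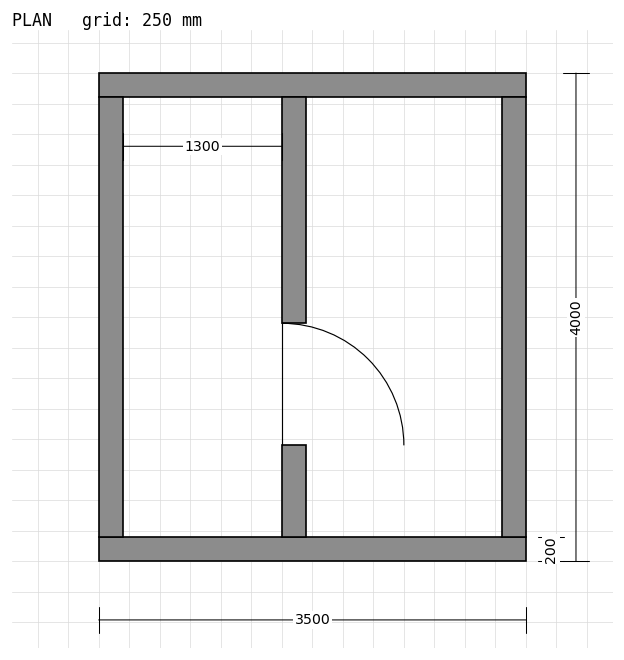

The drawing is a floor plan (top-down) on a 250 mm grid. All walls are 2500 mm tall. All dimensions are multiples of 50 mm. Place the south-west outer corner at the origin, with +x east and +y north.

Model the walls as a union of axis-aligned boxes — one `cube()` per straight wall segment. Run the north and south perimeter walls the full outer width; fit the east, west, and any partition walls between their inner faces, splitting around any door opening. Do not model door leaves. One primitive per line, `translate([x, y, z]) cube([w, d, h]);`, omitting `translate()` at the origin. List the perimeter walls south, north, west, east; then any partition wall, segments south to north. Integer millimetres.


cube([3500, 200, 2500]);
translate([0, 3800, 0]) cube([3500, 200, 2500]);
translate([0, 200, 0]) cube([200, 3600, 2500]);
translate([3300, 200, 0]) cube([200, 3600, 2500]);
translate([1500, 200, 0]) cube([200, 750, 2500]);
translate([1500, 1950, 0]) cube([200, 1850, 2500]);


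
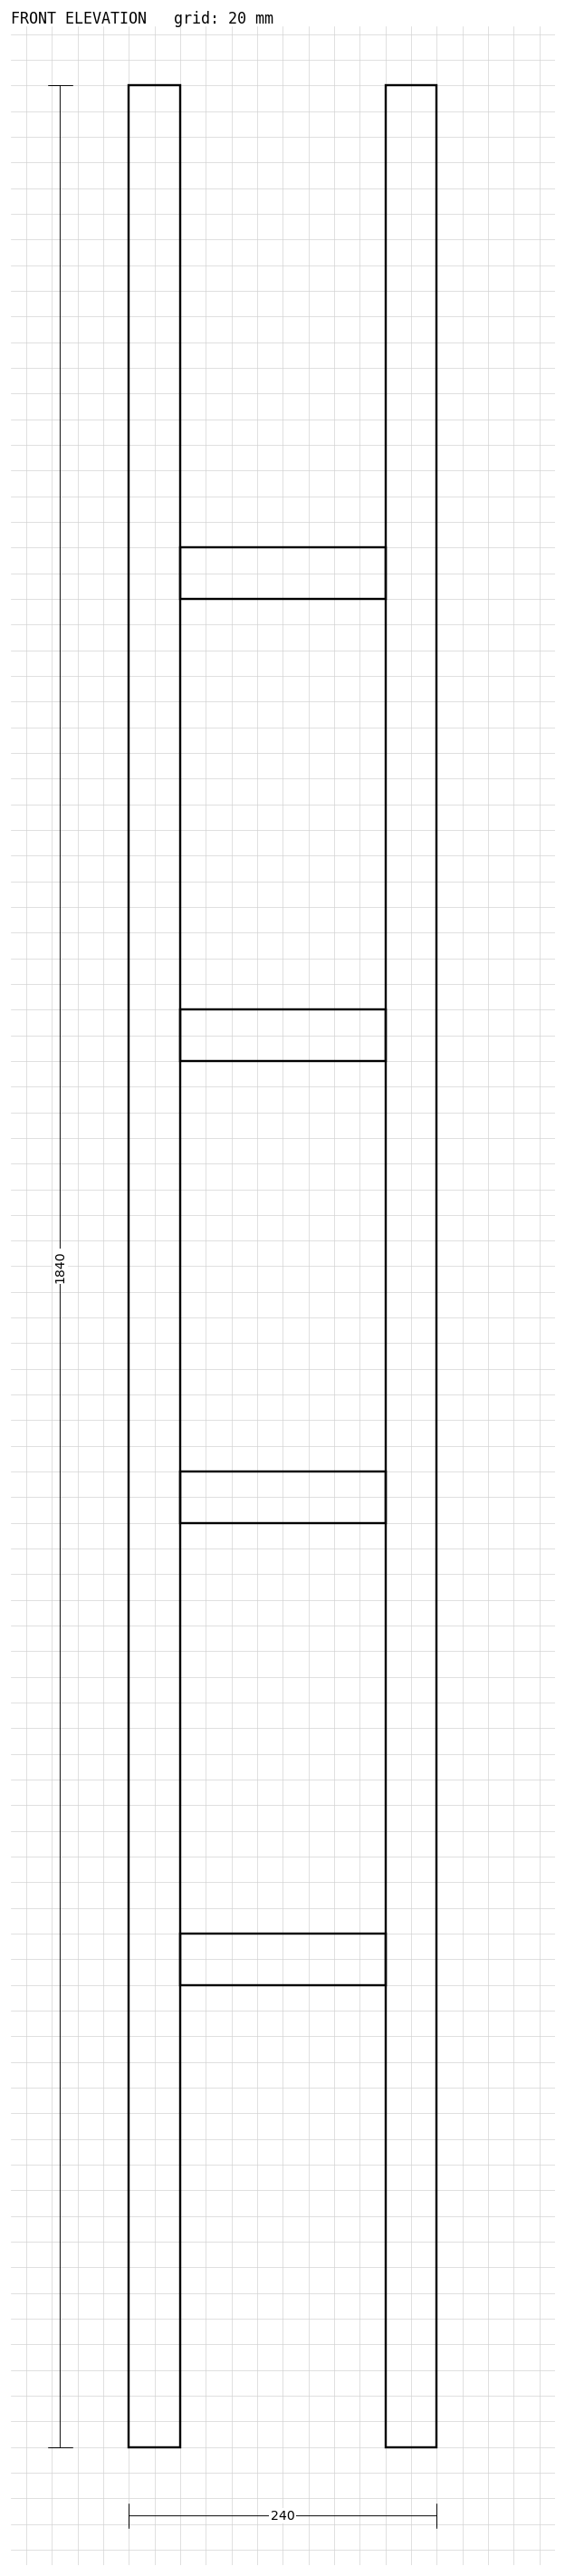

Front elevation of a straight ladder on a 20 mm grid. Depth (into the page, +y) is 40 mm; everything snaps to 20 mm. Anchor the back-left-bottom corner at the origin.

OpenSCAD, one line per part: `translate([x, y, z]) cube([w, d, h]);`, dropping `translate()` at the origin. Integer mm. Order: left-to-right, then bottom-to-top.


cube([40, 40, 1840]);
translate([40, 0, 360]) cube([160, 40, 40]);
translate([40, 0, 720]) cube([160, 40, 40]);
translate([40, 0, 1080]) cube([160, 40, 40]);
translate([40, 0, 1440]) cube([160, 40, 40]);
translate([200, 0, 0]) cube([40, 40, 1840]);
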